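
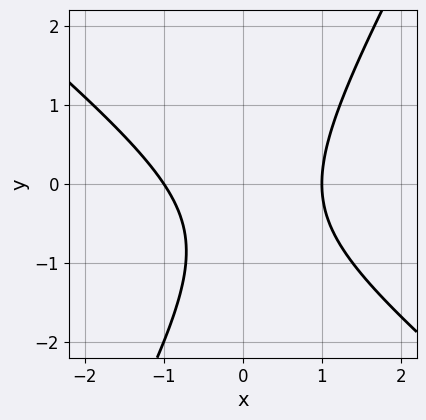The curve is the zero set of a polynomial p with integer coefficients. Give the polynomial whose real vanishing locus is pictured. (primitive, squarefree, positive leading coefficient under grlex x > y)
The degree is 2 — a generic line meets the curve in up to 2 points.
Reading off the gridlines: the curve avoids every integer y-axis point in the box; among the integer gridlines, it crosses the x-axis at x ∈ {-1, 1}.
Matching integer coefficients to the picture gives p.

3*x^2 + 2*x*y - 2*y^2 - 2*y - 3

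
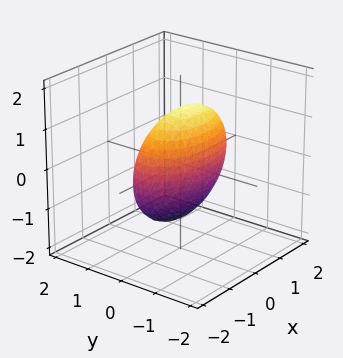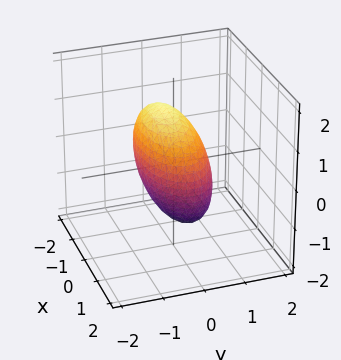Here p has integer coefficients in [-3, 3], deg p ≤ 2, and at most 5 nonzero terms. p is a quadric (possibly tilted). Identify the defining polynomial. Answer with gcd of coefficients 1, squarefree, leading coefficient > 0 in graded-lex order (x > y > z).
1. The degree is 2 — no degree-1 surface has this shape.
2. Matching integer coefficients to the picture gives p.

x^2 + 3*y^2 + y*z + z^2 - 2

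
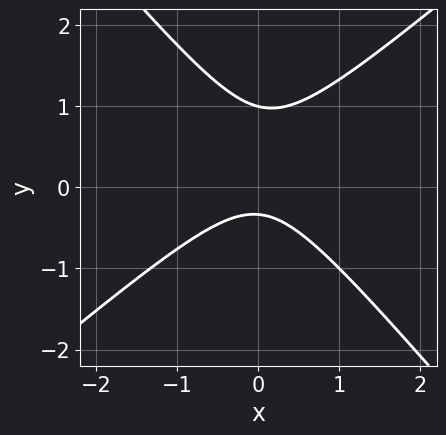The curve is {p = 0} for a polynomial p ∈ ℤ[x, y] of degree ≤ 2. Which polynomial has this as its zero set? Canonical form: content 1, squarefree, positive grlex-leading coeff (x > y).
First, the degree is 2 — no degree-1 curve has this shape.
Then, checking where it meets the axes: it crosses the y-axis at the gridline y = 1; no x-intercept at any integer in the box.
Finally, the integer polynomial consistent with all of this is the stated p.

3*x^2 - x*y - 3*y^2 + 2*y + 1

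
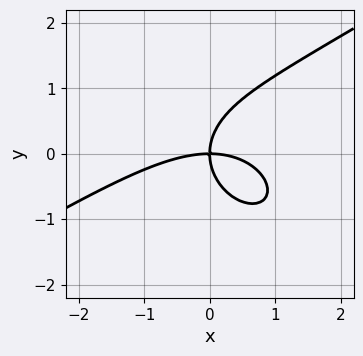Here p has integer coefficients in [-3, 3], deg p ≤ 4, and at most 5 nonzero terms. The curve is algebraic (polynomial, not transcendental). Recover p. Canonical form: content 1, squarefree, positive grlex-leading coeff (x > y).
1. Degree: the shape is more complex than any degree-2 curve, so deg p = 3.
2. From the axis intercepts and sections: it crosses the y-axis at the gridline y = 0; it crosses the x-axis at the gridline x = 0.
3. Assembling these constraints gives the stated polynomial.

x^3 - x^2*y - 2*y^3 + 3*x*y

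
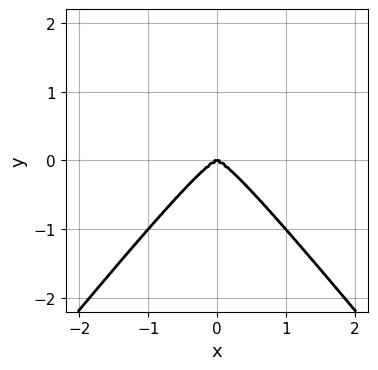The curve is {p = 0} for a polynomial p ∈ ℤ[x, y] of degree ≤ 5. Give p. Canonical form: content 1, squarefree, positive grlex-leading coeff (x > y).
3*x^4 - 2*x^2*y^2 + y^3

First, deg p = 4. No degree-3 curve has this shape.
Next, symmetries: the x ↦ −x reflection is a symmetry, so x appears only in even powers.
Then, checking where it meets the axes: it crosses the y-axis at the gridline y = 0; one x-axis crossing is at x = 0.
Finally, together with the visible shape, these determine p as stated.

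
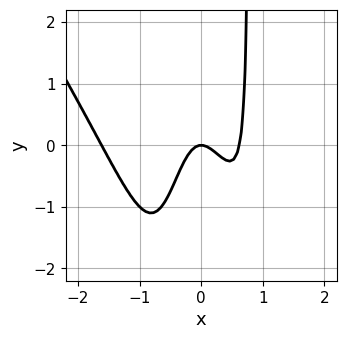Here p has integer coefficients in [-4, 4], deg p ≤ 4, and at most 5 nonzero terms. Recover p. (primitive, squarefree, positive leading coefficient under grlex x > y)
3*x^4 + 2*x^3*y + 3*x^3 - 3*x^2 - y

First, the degree is 4 — the shape is more complex than any degree-3 curve.
Next, against the integer gridlines: it crosses the x-axis at the gridline x = 0; it meets the y-axis at y = 0 (among the integer gridlines).
Finally, solving for integer coefficients yields p as stated.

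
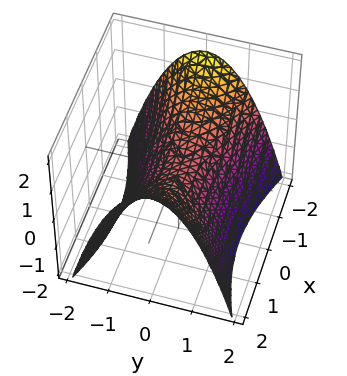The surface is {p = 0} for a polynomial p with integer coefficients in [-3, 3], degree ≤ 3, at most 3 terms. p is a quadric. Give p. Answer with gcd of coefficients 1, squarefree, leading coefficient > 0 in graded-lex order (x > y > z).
x^2 - 3*y^2 - 3*z

Degree: a hyperbolic paraboloid; a quadric, so deg p = 2.
Symmetries: the y ↦ −y reflection is a symmetry, so y appears only in even powers; it's symmetric under x → −x, forcing even powers of x.
Against the integer gridlines: it meets the y-axis at y = 0 (among the integer gridlines); one z-axis crossing is at z = 0.
Putting this together gives p.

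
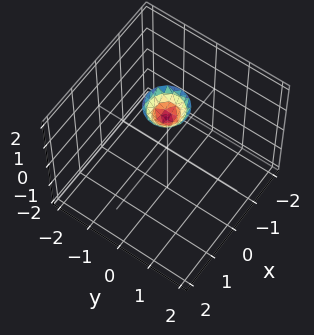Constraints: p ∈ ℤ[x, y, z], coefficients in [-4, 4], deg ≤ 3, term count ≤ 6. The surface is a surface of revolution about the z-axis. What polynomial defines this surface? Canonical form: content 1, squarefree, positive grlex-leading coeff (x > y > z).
3*x^2 + 3*y^2 - 2*z + 3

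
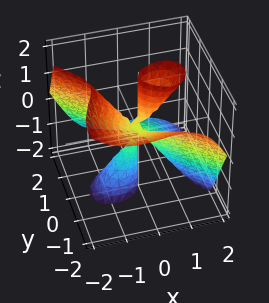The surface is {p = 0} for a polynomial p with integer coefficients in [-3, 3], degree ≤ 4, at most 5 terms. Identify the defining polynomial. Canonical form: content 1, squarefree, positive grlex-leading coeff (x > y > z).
2*x^3 - x*z^2 + 2*y^3 + 3*y^2*z

First, the picture has 2 separate pieces. Treating them together as one polynomial.
Next, deg p = 3. The shape is more complex than any degree-2 surface.
Next, reading off the gridlines: it meets the x-axis at x = 0 (among the integer gridlines); the visible z-axis segment lies entirely on the surface.
Finally, these observations pin down the coefficients.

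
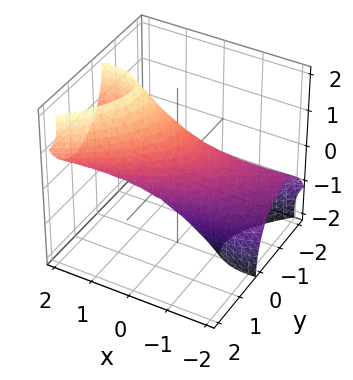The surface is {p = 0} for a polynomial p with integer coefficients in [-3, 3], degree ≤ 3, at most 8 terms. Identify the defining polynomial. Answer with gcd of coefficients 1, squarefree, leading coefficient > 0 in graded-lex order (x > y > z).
x^2 - 2*x*y - 2*x*z + 2*y^2 + z^2 - 1

(a) Degree: the shape is more complex than any degree-1 surface, so deg p = 2.
(b) Checking where it meets the axes: the x-axis gridline crossings are at x ∈ {-1, 1}; among the integer gridlines, it crosses the z-axis at z ∈ {-1, 1}.
(c) Matching integer coefficients to the picture gives p.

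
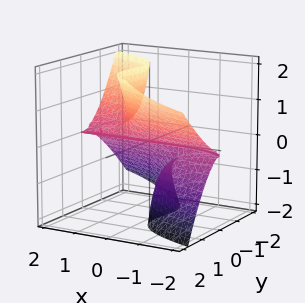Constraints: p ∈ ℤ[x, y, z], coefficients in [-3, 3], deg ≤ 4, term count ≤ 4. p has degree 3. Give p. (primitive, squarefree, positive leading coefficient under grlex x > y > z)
(a) The degree is 3 — a generic line meets the surface in up to 3 points.
(b) Reading off the gridlines: one y-axis crossing is at y = 0; it crosses the z-axis at the gridline z = 0; the visible x-axis segment lies entirely on the surface.
(c) These observations pin down the coefficients.

3*x*z^2 + 3*y^3 - 2*y^2*z - z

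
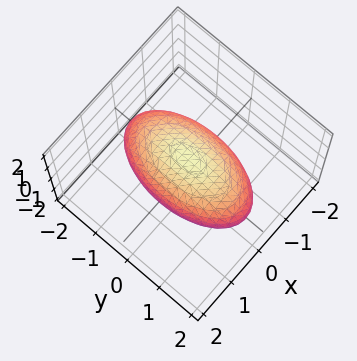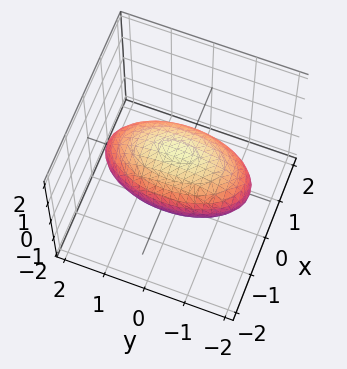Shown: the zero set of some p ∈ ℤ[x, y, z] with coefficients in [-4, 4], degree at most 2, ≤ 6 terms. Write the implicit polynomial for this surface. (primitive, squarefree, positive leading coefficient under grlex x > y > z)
3*x^2 + y^2 + 3*z^2 - 3

1. Degree: a closed, bounded, convex surface; a quadric, so deg p = 2.
2. Symmetries: the y ↦ −y reflection is a symmetry, so y appears only in even powers; the z ↦ −z reflection is a symmetry, so z appears only in even powers; mirror symmetry x ↦ −x ⇒ only even powers of x.
3. Reading off the gridlines: the z-axis gridline crossings are at z ∈ {-1, 1}; the x-axis gridline crossings are at x ∈ {-1, 1}.
4. These observations pin down the coefficients.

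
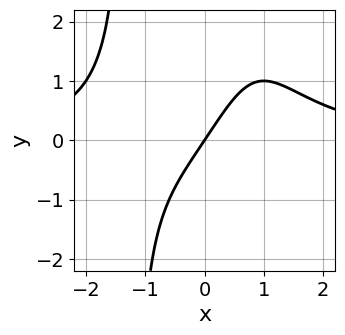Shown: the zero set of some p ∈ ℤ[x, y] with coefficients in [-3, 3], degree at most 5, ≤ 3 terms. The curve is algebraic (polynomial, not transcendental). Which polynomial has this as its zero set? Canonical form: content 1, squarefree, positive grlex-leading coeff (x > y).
(a) Degree: no degree-3 curve has this shape, so deg p = 4.
(b) Observable constraints: it crosses the x-axis at the gridline x = 0; it crosses the y-axis at the gridline y = 0.
(c) The integer polynomial consistent with all of this is the stated p.

x^3*y - 3*x + 2*y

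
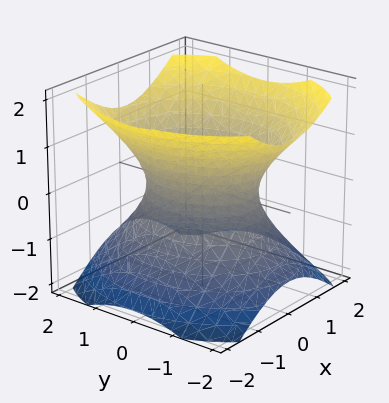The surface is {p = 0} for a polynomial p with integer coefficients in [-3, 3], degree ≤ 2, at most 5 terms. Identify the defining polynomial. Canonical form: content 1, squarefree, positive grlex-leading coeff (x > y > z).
3*x^2 + 2*y^2 - 3*z^2 - 3

First, the degree is 2 — one connected sheet with a waist; a quadric.
Then, symmetries: mirror symmetry y ↦ −y ⇒ only even powers of y; mirror symmetry z ↦ −z ⇒ only even powers of z; mirror symmetry x ↦ −x ⇒ only even powers of x.
Next, checking where it meets the axes: among the integer gridlines, it crosses the x-axis at x ∈ {-1, 1}; the surface avoids every integer z-axis point in the box.
Finally, putting this together gives p.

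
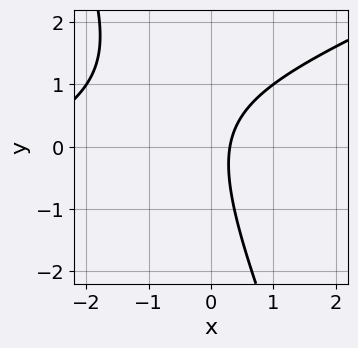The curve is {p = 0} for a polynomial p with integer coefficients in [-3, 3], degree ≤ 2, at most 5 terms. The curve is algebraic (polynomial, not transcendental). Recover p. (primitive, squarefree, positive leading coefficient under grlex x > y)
x^2 - 2*x*y - y^2 + 3*x - 1

Degree: the shape is more complex than any degree-1 curve, so deg p = 2.
Against the integer gridlines: the curve avoids every integer y-axis point in the box.
These observations pin down the coefficients.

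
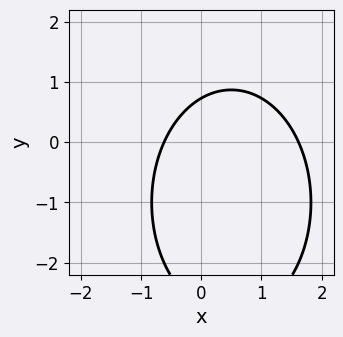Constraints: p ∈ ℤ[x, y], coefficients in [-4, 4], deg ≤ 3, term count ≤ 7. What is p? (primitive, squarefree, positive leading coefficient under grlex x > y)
2*x^2 + y^2 - 2*x + 2*y - 2

deg p = 2.
Matching integer coefficients to the picture gives p.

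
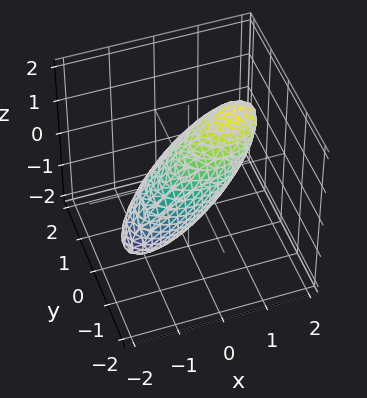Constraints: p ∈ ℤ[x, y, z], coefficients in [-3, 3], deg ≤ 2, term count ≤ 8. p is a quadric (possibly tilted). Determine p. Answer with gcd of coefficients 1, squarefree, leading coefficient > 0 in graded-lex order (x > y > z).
(a) Degree: no degree-1 surface has this shape, so deg p = 2.
(b) From the visible intercepts: among the integer gridlines, it crosses the x-axis at x ∈ {-1, 1}; the z-axis gridline crossings are at z ∈ {-1, 1}.
(c) Assembling these constraints gives the stated polynomial.

2*x^2 - x*y - 3*x*z + 3*y^2 + 2*z^2 - 2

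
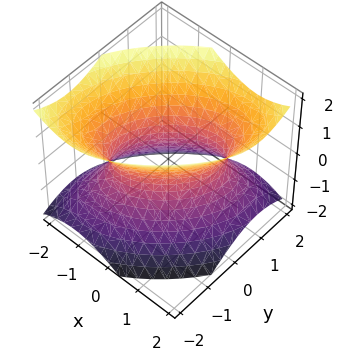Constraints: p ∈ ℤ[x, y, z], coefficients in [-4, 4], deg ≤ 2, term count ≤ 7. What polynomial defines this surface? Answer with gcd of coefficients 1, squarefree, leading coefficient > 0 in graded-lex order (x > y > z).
x^2 - x*y + y^2 - z^2 - 1

First, deg p = 2. The shape is more complex than any degree-1 surface.
Next, from the visible intercepts: no z-intercept at any integer in the box; the x-axis gridline crossings are at x ∈ {-1, 1}; among the integer gridlines, it crosses the y-axis at y ∈ {-1, 1}.
Finally, fitting integer coefficients to these (and the overall shape) gives p.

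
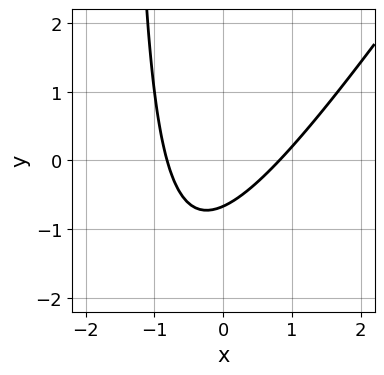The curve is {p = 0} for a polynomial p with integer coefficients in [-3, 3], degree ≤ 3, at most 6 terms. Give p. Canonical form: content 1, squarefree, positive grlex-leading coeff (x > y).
3*x^2 - 2*x*y - 3*y - 2

Degree: no degree-1 curve has this shape, so deg p = 2.
The integer polynomial consistent with all of this is the stated p.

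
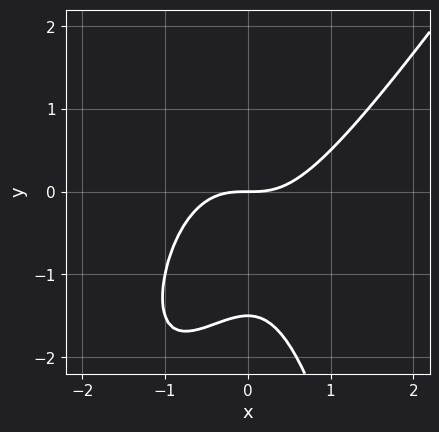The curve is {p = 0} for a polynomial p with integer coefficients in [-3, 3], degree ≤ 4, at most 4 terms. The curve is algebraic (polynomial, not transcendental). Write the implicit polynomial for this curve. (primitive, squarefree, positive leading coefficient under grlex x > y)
3*x^3 - 2*x^2*y - 2*y^2 - 3*y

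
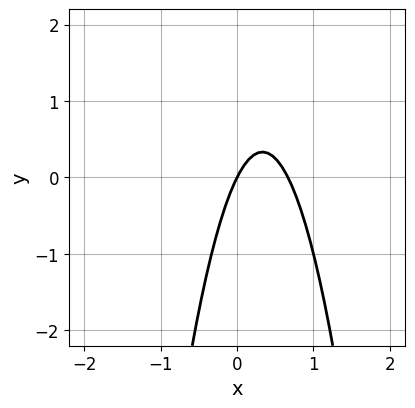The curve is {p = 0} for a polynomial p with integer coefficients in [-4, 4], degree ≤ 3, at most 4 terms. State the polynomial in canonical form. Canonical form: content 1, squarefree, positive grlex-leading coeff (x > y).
Degree: a generic line meets the curve in up to 2 points, so deg p = 2.
From the visible intercepts: it meets the y-axis at y = 0 (among the integer gridlines); it crosses the x-axis at the gridline x = 0.
Matching integer coefficients to the picture gives p.

3*x^2 - 2*x + y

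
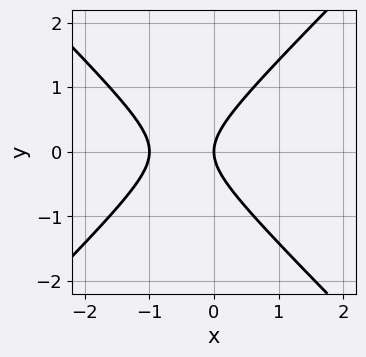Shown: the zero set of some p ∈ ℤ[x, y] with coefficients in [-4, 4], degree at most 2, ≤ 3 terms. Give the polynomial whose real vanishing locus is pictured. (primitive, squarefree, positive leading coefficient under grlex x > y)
x^2 - y^2 + x

First, the degree is 2 — no degree-1 curve has this shape.
Next, symmetries: it's symmetric under y → −y, forcing even powers of y.
Then, from the visible intercepts: one y-axis crossing is at y = 0; the x-axis gridline crossings are at x ∈ {-1, 0}.
Finally, assembling these constraints gives the stated polynomial.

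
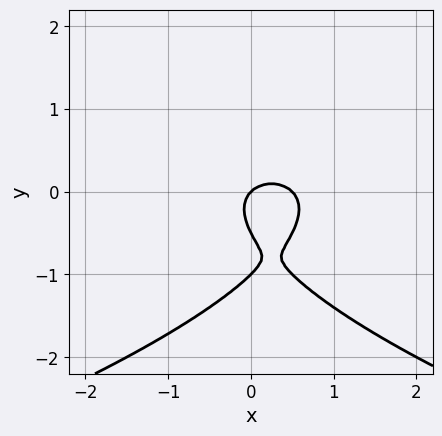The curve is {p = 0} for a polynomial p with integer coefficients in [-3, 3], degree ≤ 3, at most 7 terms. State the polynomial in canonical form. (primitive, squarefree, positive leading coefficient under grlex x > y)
2*y^3 + 2*x^2 + 3*y^2 - x + y

First, degree: the shape is more complex than any degree-2 curve, so deg p = 3.
Next, reading off the gridlines: the y-axis gridline crossings are at y ∈ {-1, 0}; it crosses the x-axis at the gridline x = 0.
Finally, solving for integer coefficients yields p as stated.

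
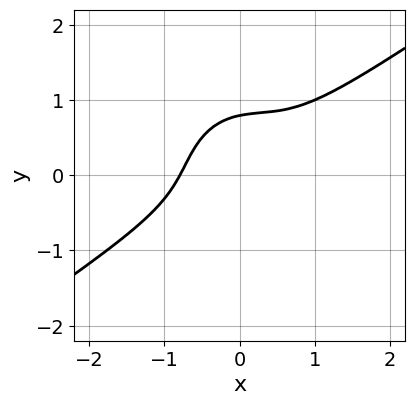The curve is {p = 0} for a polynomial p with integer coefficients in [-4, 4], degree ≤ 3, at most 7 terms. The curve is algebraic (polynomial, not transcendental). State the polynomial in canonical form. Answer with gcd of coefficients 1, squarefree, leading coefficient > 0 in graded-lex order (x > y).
2*x^3 - 2*x^2*y - 2*y^3 + x*y + 1

First, degree: a generic line meets the curve in up to 3 points, so deg p = 3.
Finally, solving for integer coefficients yields p as stated.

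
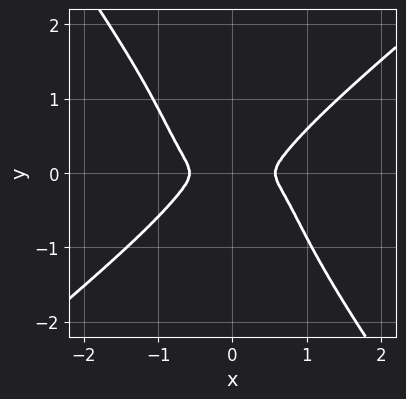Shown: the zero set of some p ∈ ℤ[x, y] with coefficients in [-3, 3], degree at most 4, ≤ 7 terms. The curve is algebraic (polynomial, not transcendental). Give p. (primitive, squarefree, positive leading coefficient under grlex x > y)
3*x^4 - 3*x*y^3 - 3*y^4 - x^2 - 3*y^2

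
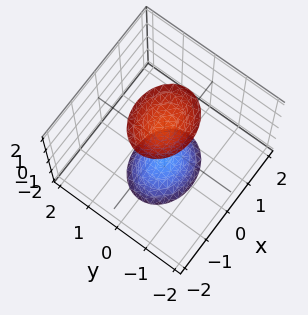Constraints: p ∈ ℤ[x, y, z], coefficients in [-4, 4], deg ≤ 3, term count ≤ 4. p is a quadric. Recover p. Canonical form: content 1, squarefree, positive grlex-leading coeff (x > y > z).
First, the picture has 2 separate pieces. They look like related sheets of one shape, so recover p as a whole.
Then, deg p = 2. Two separate bowl-shaped sheets opening away from each other; a quadric.
Then, symmetries: it's symmetric under x → −x, forcing even powers of x; the z ↦ −z reflection is a symmetry, so z appears only in even powers; it's symmetric under y → −y, forcing even powers of y.
Then, observable constraints: it misses every integer gridline on the y-axis; no x-intercept at any integer in the box.
Finally, matching integer coefficients to the picture gives p.

2*x^2 + 3*y^2 - z^2 + 2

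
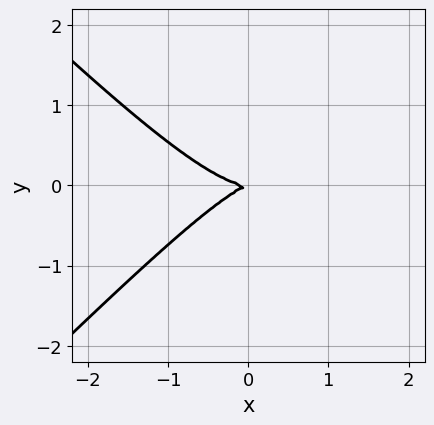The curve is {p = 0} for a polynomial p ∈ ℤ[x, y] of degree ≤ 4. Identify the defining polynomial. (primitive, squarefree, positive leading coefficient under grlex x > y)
2*x^3 - 2*x*y^2 - x*y + 3*y^2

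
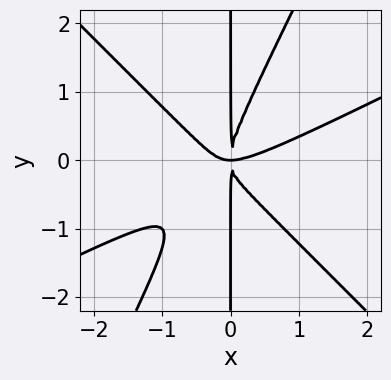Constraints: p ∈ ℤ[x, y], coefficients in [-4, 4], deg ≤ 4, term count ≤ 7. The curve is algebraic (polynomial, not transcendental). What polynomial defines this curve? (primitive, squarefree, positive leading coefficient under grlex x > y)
2*x^4 - 3*x^3*y - 3*x^2*y^2 + 2*x*y^3 - 2*x^2*y

Degree: the shape is more complex than any degree-3 curve, so deg p = 4.
Observable constraints: every point of the y-axis in the box is on the curve.
Putting this together gives p.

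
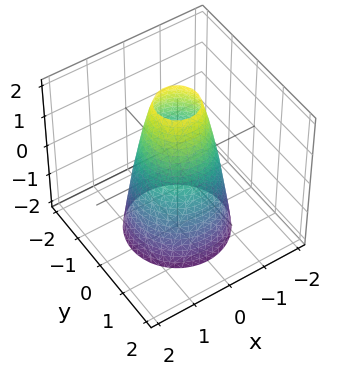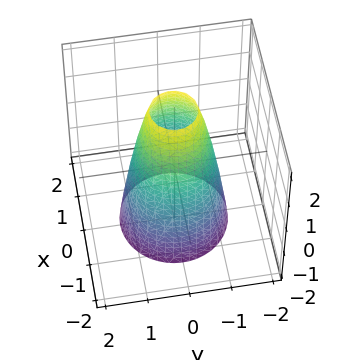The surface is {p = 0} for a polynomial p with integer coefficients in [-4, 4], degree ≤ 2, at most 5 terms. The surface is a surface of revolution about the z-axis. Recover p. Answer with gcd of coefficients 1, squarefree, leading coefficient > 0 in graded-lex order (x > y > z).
The degree is 2 — no degree-1 surface has this shape.
Symmetry: the surface is invariant under rotation about z: p = q(x² + y², z).
From the visible intercepts: a circular section at z = 2 has radius between 0 and 1; among the integer gridlines, it crosses the x-axis at x ∈ {-1, 1}; the y-axis gridline crossings are at y ∈ {-1, 1}; no z-intercept at any integer in the box.
Fitting integer coefficients to these (and the overall shape) gives p.

3*x^2 + 3*y^2 + z - 3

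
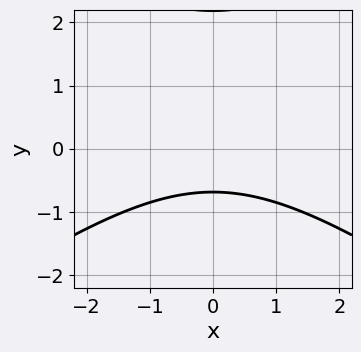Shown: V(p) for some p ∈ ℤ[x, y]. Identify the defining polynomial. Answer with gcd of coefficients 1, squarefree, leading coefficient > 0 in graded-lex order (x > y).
1. Degree: no degree-1 curve has this shape, so deg p = 2.
2. Symmetries: the x ↦ −x reflection is a symmetry, so x appears only in even powers.
3. Against the integer gridlines: the curve avoids every integer x-axis point in the box.
4. Together with the visible shape, these determine p as stated.

x^2 - 2*y^2 + 3*y + 3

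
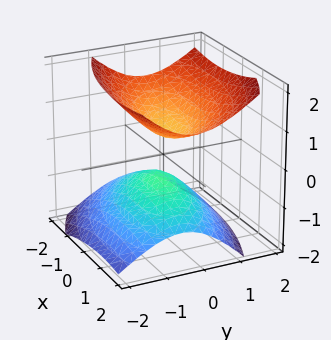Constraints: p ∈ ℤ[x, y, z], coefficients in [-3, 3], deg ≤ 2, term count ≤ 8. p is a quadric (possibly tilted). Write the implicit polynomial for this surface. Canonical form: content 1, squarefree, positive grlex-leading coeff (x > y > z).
x^2 + x*y + 3*y^2 - y*z - 3*z^2 + 1

(a) I count 2 distinct pieces. Treating them together as one polynomial.
(b) Degree: the shape is more complex than any degree-1 surface, so deg p = 2.
(c) Against the integer gridlines: the surface avoids every integer y-axis point in the box; the surface avoids every integer x-axis point in the box.
(d) Solving for integer coefficients yields p as stated.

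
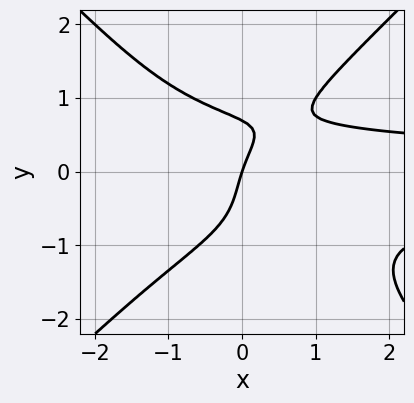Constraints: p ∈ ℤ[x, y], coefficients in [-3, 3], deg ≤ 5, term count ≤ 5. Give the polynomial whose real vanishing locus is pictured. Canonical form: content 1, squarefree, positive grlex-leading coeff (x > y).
1. The degree is 4 — a generic line meets the curve in up to 4 points.
2. From the axis intercepts and sections: one y-axis crossing is at y = 0; it meets the x-axis at x = 0 (among the integer gridlines).
3. Solving for integer coefficients yields p as stated.

3*x^2*y^2 - 3*y^4 + 2*x*y - 3*x + y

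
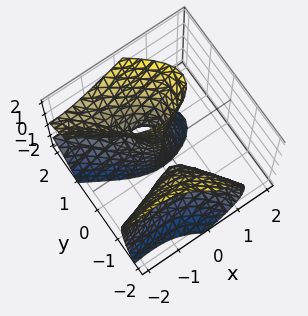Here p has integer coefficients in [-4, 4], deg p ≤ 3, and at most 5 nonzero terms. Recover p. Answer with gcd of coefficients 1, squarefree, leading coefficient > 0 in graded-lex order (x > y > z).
The picture has 2 separate pieces. Treating them together as one polynomial.
Degree: no degree-2 surface has this shape, so deg p = 3.
Against the integer gridlines: one x-axis crossing is at x = 0; it meets the y-axis at y = 0 (among the integer gridlines); every point of the z-axis in the box is on the surface.
Matching integer coefficients to the picture gives p.

3*x*y^2 + 2*y^3 - 2*y*z^2 + 3*x^2 - y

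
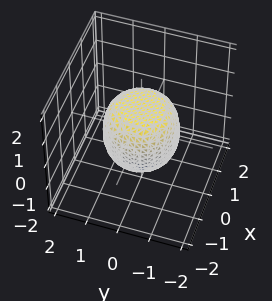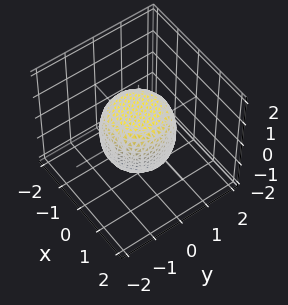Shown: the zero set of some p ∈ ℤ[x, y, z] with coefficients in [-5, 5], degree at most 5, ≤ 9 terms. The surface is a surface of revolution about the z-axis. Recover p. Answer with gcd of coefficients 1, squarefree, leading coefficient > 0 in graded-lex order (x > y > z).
First, degree: no degree-3 surface has this shape, so deg p = 4.
Next, symmetries: rotational symmetry about the z-axis ⇒ p depends on x, y only through x² + y².
Next, from the axis intercepts and sections: the z-axis gridline crossings are at z ∈ {-1, 1}; a circular section at z = 1 has radius between 0 and 1.
Finally, putting this together gives p.

2*x^4 + 4*x^2*y^2 + 2*y^4 - x^2 - y^2 + 2*z^2 - 2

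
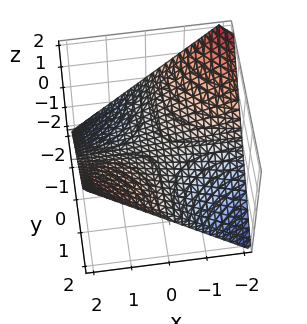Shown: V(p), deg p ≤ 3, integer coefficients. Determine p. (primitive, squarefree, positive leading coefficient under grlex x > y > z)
1. Degree: a hyperbolic paraboloid; a quadric, so deg p = 2.
2. From the visible intercepts: every point of the y-axis in the box is on the surface; every point of the x-axis in the box is on the surface; one z-axis crossing is at z = 0.
3. The integer polynomial consistent with all of this is the stated p.

x*y - 2*z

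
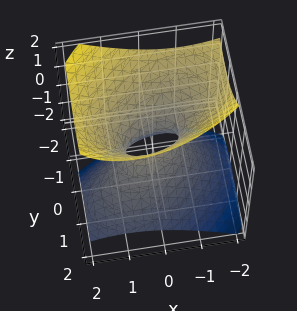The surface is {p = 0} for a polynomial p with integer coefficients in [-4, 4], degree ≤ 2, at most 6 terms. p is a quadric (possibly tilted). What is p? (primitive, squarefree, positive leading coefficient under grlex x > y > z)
2*x^2 - 2*x*y + 3*y^2 + 3*y*z - 3*z^2 - 1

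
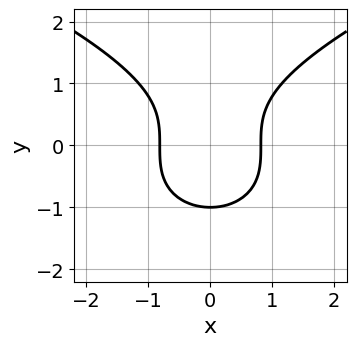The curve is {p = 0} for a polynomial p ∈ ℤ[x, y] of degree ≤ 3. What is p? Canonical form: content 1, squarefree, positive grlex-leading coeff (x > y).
2*y^3 - 3*x^2 + 2

1. Degree: a generic line meets the curve in up to 3 points, so deg p = 3.
2. Symmetries: mirror symmetry x ↦ −x ⇒ only even powers of x.
3. From the axis intercepts and sections: one y-axis crossing is at y = -1.
4. Assembling these constraints gives the stated polynomial.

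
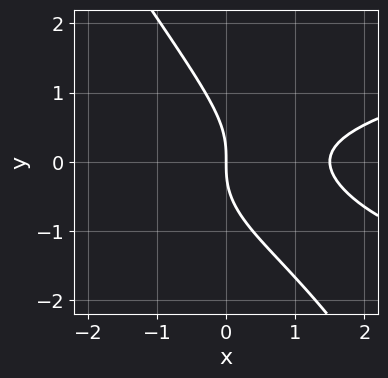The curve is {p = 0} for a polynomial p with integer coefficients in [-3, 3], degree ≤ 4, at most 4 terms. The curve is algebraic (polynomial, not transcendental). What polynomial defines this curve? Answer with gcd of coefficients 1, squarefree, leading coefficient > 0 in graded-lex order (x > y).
First, degree: the shape is more complex than any degree-2 curve, so deg p = 3.
Then, against the integer gridlines: it meets the x-axis at x = 0 (among the integer gridlines); one y-axis crossing is at y = 0.
Finally, fitting integer coefficients to these (and the overall shape) gives p.

3*x*y^2 + 2*y^3 - 2*x^2 + 3*x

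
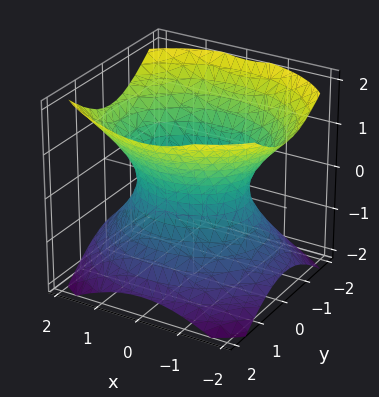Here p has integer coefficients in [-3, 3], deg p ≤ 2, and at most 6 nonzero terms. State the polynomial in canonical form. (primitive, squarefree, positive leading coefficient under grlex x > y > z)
Degree: one connected sheet with a waist; a quadric, so deg p = 2.
Symmetries: mirror symmetry z ↦ −z ⇒ only even powers of z; it's symmetric under y → −y, forcing even powers of y; it's symmetric under x → −x, forcing even powers of x.
Against the integer gridlines: the y-axis gridline crossings are at y ∈ {-1, 1}; the surface avoids every integer z-axis point in the box.
Putting this together gives p.

2*x^2 + 3*y^2 - 3*z^2 - 3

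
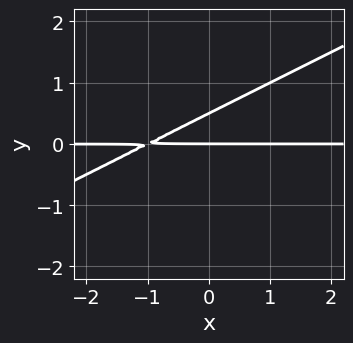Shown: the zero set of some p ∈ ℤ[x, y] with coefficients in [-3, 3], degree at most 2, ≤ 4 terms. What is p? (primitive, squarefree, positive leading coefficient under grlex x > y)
x*y - 2*y^2 + y

deg p = 2.
Observable constraints: it crosses the y-axis at the gridline y = 0; every point of the x-axis in the box is on the curve.
Matching integer coefficients to the picture gives p.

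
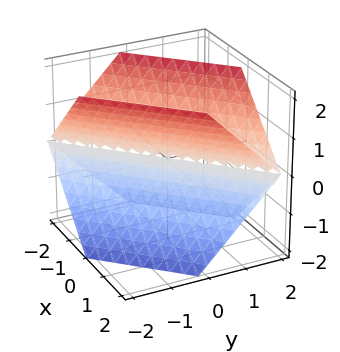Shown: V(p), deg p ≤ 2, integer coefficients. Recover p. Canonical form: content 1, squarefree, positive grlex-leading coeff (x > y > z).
x^2 - 2*x*y + y^2 - z^2

The degree is 2 — no degree-1 surface has this shape.
From the axis intercepts and sections: one z-axis crossing is at z = 0; it crosses the y-axis at the gridline y = 0; it meets the x-axis at x = 0 (among the integer gridlines).
Solving for integer coefficients yields p as stated.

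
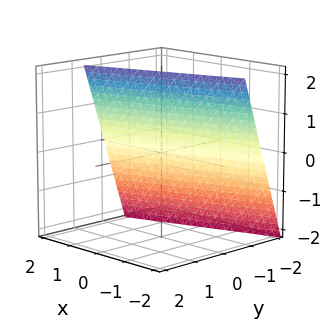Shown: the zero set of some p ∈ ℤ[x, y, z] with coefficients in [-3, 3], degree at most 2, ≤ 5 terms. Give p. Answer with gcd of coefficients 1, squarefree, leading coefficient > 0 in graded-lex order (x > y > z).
x - 3*y + z - 2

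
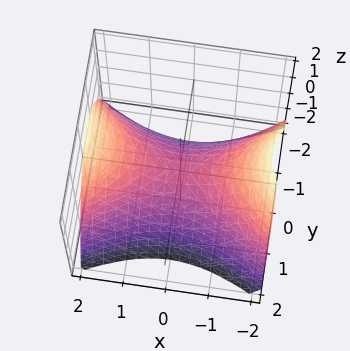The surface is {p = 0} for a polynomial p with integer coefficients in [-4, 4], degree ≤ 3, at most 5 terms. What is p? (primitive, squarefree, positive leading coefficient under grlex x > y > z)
x^2 - 2*y^2 - 2*z

First, degree: a saddle surface; a quadric, so deg p = 2.
Next, symmetries: the y ↦ −y reflection is a symmetry, so y appears only in even powers; mirror symmetry x ↦ −x ⇒ only even powers of x.
Next, from the axis intercepts and sections: it meets the x-axis at x = 0 (among the integer gridlines); it meets the y-axis at y = 0 (among the integer gridlines).
Finally, fitting integer coefficients to these (and the overall shape) gives p.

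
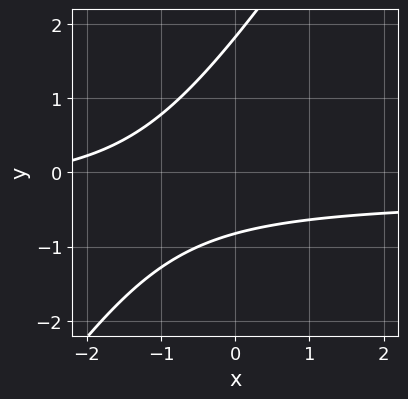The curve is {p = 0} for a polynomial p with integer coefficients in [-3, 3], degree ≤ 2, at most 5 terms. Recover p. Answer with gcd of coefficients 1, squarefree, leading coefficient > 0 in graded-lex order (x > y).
3*x*y - 2*y^2 + x + 2*y + 3

(a) The degree is 2 — no degree-1 curve has this shape.
(b) Reading off the gridlines: it misses every integer gridline on the x-axis.
(c) Assembling these constraints gives the stated polynomial.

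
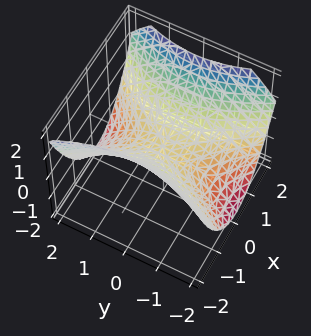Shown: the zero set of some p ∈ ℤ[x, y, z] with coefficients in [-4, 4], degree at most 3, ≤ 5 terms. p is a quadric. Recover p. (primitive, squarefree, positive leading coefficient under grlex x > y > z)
1. Degree: a hyperbolic paraboloid; a quadric, so deg p = 2.
2. Symmetries: the y ↦ −y reflection is a symmetry, so y appears only in even powers; it's symmetric under x → −x, forcing even powers of x.
3. Checking where it meets the axes: it crosses the z-axis at the gridline z = 0; one x-axis crossing is at x = 0; it crosses the y-axis at the gridline y = 0.
4. Solving for integer coefficients yields p as stated.

2*x^2 - y^2 - 3*z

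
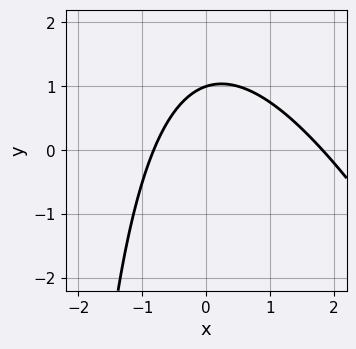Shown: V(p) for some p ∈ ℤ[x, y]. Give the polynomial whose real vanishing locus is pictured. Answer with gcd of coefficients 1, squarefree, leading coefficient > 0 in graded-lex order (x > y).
2*x^2 + x*y - 2*x + 3*y - 3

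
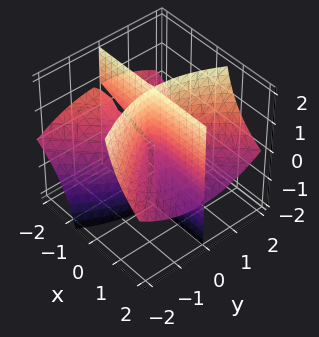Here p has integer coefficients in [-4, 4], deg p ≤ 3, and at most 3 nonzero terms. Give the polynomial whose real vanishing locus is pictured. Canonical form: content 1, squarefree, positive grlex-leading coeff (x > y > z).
(a) The picture has 3 separate pieces.
(b) Degree: the shape is more complex than any degree-2 surface, so deg p = 3.
(c) From the axis intercepts and sections: it crosses the y-axis at the gridline y = 0; every point of the x-axis in the box is on the surface; every point of the z-axis in the box is on the surface.
(d) Fitting integer coefficients to these (and the overall shape) gives p.

x^2*y + 3*x*y*z - y^3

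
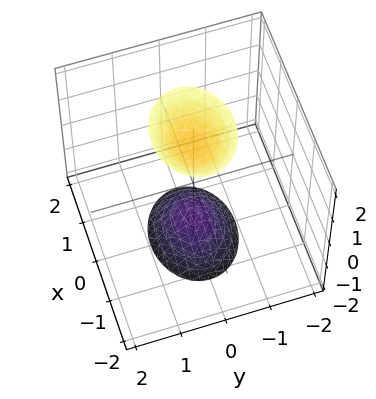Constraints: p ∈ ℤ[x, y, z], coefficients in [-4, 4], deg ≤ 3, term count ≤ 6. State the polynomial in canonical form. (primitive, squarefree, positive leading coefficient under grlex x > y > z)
2*x^2 + 3*y^2 - z^2 + 2

The picture has 2 separate pieces.
The degree is 2 — two separate bowl-shaped sheets opening away from each other; a quadric.
Symmetries: it's symmetric under x → −x, forcing even powers of x; the z ↦ −z reflection is a symmetry, so z appears only in even powers; it's symmetric under y → −y, forcing even powers of y.
Checking where it meets the axes: it misses every integer gridline on the y-axis; the surface avoids every integer x-axis point in the box.
Assembling these constraints gives the stated polynomial.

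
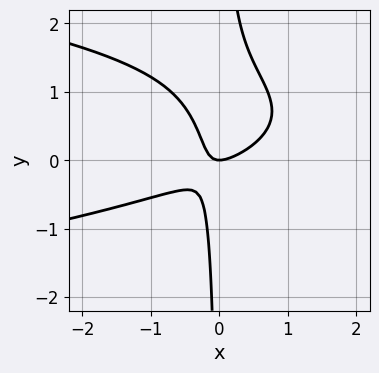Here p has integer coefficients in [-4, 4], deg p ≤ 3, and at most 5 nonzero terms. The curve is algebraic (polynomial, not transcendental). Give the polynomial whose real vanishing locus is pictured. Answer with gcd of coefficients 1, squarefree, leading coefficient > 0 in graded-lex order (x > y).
3*x*y^2 + 2*x^2 - 3*x*y - y

(a) Degree: the shape is more complex than any degree-2 curve, so deg p = 3.
(b) From the axis intercepts and sections: it meets the y-axis at y = 0 (among the integer gridlines); it crosses the x-axis at the gridline x = 0.
(c) The integer polynomial consistent with all of this is the stated p.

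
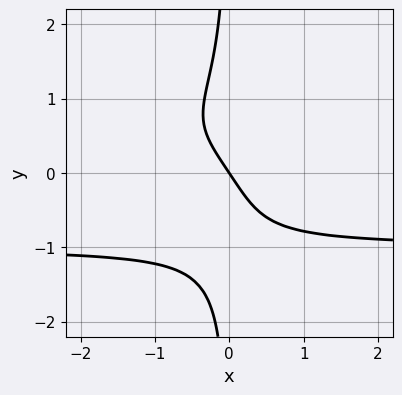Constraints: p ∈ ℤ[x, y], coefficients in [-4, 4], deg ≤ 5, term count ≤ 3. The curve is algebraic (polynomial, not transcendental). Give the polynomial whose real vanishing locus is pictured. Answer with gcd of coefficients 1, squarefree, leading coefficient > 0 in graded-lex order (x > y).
(a) Degree: a generic line meets the curve in up to 4 points, so deg p = 4.
(b) Against the integer gridlines: it crosses the x-axis at the gridline x = 0; it meets the y-axis at y = 0 (among the integer gridlines).
(c) Matching integer coefficients to the picture gives p.

3*x*y^3 + 3*x + 2*y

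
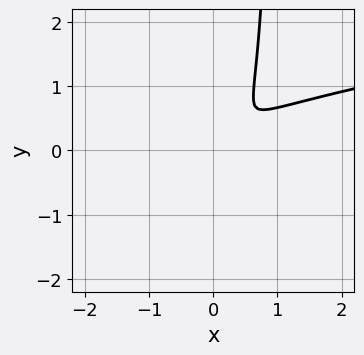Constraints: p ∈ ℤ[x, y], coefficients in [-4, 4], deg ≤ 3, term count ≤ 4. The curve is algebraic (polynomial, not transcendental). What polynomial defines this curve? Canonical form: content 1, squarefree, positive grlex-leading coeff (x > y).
1. Degree: a generic line meets the curve in up to 3 points, so deg p = 3.
2. Solving for integer coefficients yields p as stated.

3*x*y^2 - 2*x^2 + 3*x*y - 3*y^2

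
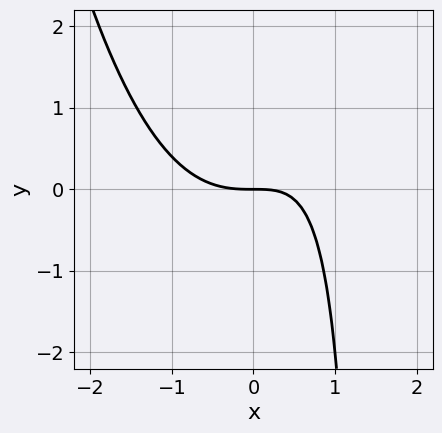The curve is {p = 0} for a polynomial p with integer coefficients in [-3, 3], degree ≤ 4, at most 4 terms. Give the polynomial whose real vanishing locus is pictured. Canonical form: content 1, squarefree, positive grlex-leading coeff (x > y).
2*x^3 - 2*x*y + 3*y

(a) deg p = 3. No degree-2 curve has this shape.
(b) Reading off the gridlines: it crosses the y-axis at the gridline y = 0; it crosses the x-axis at the gridline x = 0.
(c) Fitting integer coefficients to these (and the overall shape) gives p.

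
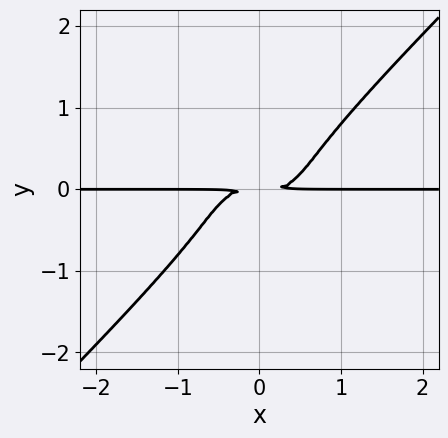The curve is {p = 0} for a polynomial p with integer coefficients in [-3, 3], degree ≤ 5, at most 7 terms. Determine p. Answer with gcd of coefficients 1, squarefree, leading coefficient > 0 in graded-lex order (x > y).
3*x^3*y + x^2*y^2 - x*y^3 - 3*y^4 - 2*y^2

1. deg p = 4. No degree-3 curve has this shape.
2. From the visible intercepts: the visible x-axis segment lies entirely on the curve.
3. The integer polynomial consistent with all of this is the stated p.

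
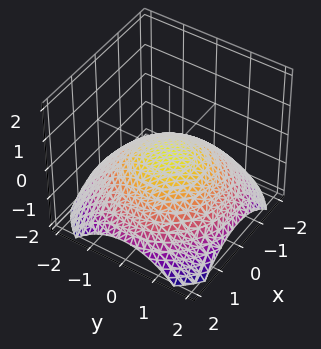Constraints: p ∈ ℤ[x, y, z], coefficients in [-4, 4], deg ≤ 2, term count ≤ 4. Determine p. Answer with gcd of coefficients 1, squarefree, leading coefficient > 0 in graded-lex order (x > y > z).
Degree: a paraboloid; a quadric, so deg p = 2.
Symmetries: rotational symmetry about the z-axis ⇒ p depends on x, y only through x² + y².
From the axis intercepts and sections: it crosses the y-axis at the gridline y = 0; one x-axis crossing is at x = 0; it crosses the z-axis at the gridline z = 0.
Assembling these constraints gives the stated polynomial.

x^2 + y^2 + 3*z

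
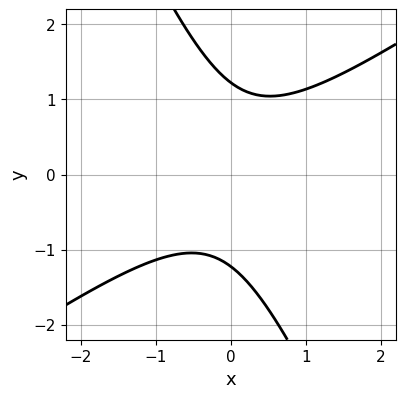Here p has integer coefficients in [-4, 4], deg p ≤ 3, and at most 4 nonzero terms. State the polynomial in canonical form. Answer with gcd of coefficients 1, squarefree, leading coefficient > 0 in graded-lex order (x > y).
(a) deg p = 2. The shape is more complex than any degree-1 curve.
(b) Reading off the gridlines: the curve avoids every integer x-axis point in the box.
(c) Fitting integer coefficients to these (and the overall shape) gives p.

3*x^2 - 3*x*y - 2*y^2 + 3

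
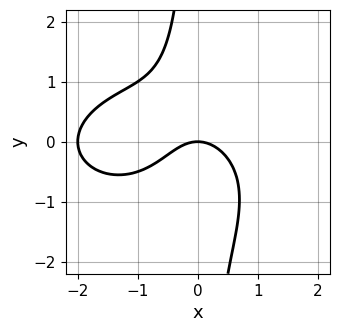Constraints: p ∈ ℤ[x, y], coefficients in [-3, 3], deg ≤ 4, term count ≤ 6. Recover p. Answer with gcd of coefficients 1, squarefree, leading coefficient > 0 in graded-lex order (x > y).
Degree: no degree-2 curve has this shape, so deg p = 3.
Against the integer gridlines: it meets the y-axis at y = 0 (among the integer gridlines); the x-axis gridline crossings are at x ∈ {-2, 0}.
Assembling these constraints gives the stated polynomial.

x^3 + 2*x*y^2 + 2*x^2 + x*y + 2*y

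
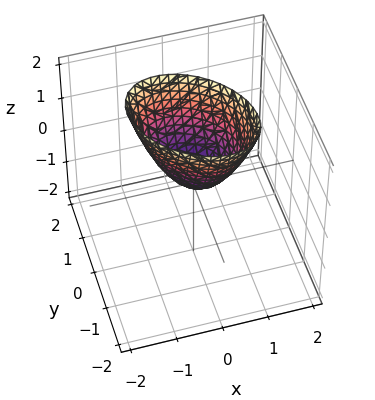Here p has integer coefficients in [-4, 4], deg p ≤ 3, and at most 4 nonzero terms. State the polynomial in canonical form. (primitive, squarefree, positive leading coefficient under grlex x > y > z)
First, the degree is 2 — the shape is more complex than any degree-1 surface.
Next, against the integer gridlines: it crosses the z-axis at the gridline z = 0; it meets the y-axis at y = 0 (among the integer gridlines); one x-axis crossing is at x = 0.
Finally, together with the visible shape, these determine p as stated.

3*x^2 + 2*x*y + 3*y^2 - 2*z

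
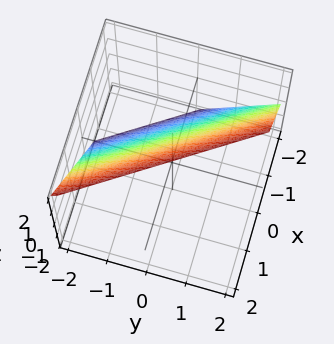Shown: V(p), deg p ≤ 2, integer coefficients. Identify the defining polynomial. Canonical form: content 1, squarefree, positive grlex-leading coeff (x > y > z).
3*x + 2*y - 2*z + 2

First, deg p = 1. The surface is flat (a plane).
Then, from the axis intercepts and sections: one y-axis crossing is at y = -1; it crosses the z-axis at the gridline z = 1.
Finally, together with the visible shape, these determine p as stated.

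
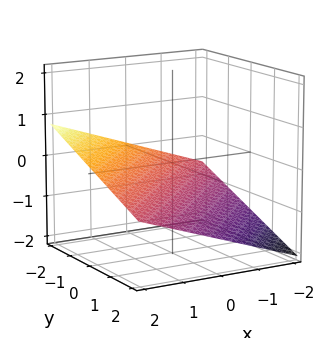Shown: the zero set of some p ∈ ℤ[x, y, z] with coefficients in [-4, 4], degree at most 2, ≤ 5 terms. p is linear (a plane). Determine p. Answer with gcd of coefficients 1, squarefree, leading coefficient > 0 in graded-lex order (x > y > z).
First, deg p = 1. The surface is flat (a plane).
Next, checking where it meets the axes: it meets the y-axis at y = -2 (among the integer gridlines); it crosses the x-axis at the gridline x = 2.
Finally, putting this together gives p.

x - y - 3*z - 2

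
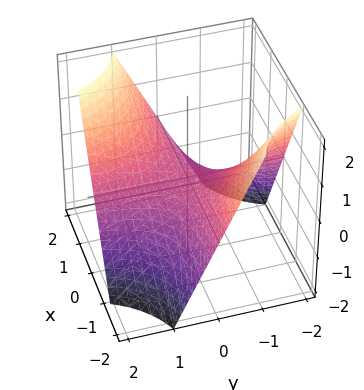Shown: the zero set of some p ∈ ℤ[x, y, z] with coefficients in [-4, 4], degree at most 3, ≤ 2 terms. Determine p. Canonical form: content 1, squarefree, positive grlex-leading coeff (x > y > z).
(a) deg p = 2. A saddle surface; a quadric.
(b) Against the integer gridlines: the visible y-axis segment lies entirely on the surface; every point of the x-axis in the box is on the surface; it crosses the z-axis at the gridline z = 0.
(c) These observations pin down the coefficients.

x*y - z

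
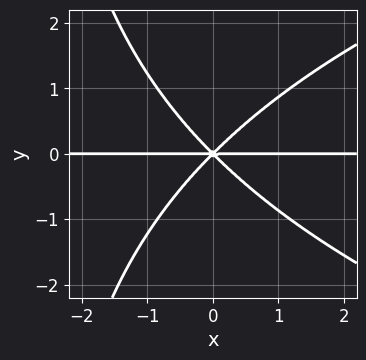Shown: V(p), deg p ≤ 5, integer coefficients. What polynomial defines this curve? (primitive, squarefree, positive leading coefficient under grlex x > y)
1. deg p = 4. No degree-3 curve has this shape.
2. Observable constraints: one y-axis crossing is at y = 0; every point of the x-axis in the box is on the curve.
3. Matching integer coefficients to the picture gives p.

x*y^3 - 3*x^2*y + 3*y^3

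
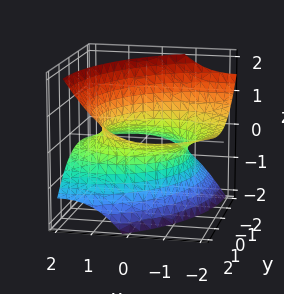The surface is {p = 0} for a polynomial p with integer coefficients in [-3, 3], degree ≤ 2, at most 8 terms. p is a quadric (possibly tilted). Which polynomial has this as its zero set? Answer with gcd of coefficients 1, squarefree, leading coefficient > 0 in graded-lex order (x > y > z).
x^2 + 3*x*z + y^2 - 2*y*z - 2*z^2 - 2

1. The degree is 2 — a generic line meets the surface in up to 2 points.
2. Reading off the gridlines: it misses every integer gridline on the z-axis.
3. Putting this together gives p.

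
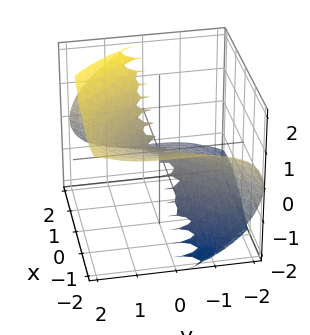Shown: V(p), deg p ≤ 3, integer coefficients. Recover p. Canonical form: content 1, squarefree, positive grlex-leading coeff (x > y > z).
x^3 - 3*x*z^2 - y^3 + 2*z^3

(a) The degree is 3 — the shape is more complex than any degree-2 surface.
(b) Reading off the gridlines: one z-axis crossing is at z = 0; one y-axis crossing is at y = 0; it meets the x-axis at x = 0 (among the integer gridlines).
(c) These observations pin down the coefficients.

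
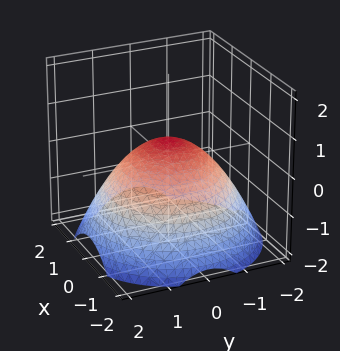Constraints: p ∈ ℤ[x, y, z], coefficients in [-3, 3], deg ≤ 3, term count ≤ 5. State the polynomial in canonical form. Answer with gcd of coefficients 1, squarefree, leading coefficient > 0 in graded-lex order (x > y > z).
x^2 + y^2 + 2*z - 1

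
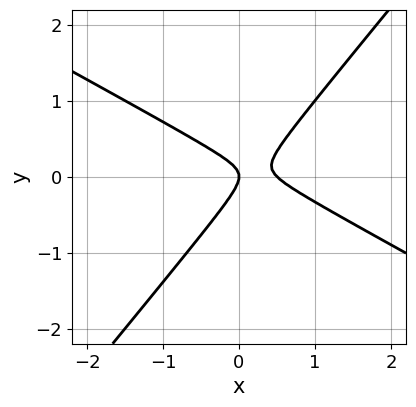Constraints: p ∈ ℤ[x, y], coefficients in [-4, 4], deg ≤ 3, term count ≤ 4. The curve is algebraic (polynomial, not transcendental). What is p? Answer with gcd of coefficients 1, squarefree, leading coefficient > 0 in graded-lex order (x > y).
2*x^2 + 2*x*y - 3*y^2 - x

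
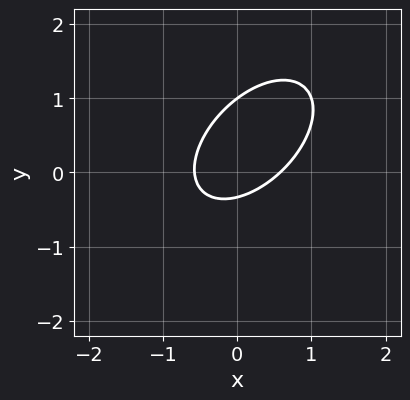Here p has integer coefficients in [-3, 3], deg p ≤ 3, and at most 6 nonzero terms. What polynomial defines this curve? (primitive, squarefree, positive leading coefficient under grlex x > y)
1. The degree is 2 — a generic line meets the curve in up to 2 points.
2. From the axis intercepts and sections: it crosses the y-axis at the gridline y = 1.
3. Fitting integer coefficients to these (and the overall shape) gives p.

3*x^2 - 3*x*y + 3*y^2 - 2*y - 1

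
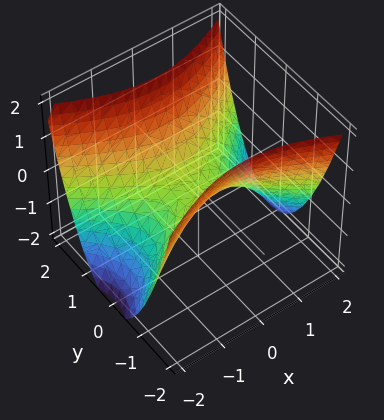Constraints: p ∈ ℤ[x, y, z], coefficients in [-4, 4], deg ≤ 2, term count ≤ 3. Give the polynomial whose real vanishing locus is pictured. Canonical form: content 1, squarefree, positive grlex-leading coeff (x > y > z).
x^2 - 2*y^2 + 2*z

(a) Degree: a hyperbolic paraboloid; a quadric, so deg p = 2.
(b) Symmetries: the x ↦ −x reflection is a symmetry, so x appears only in even powers; the y ↦ −y reflection is a symmetry, so y appears only in even powers.
(c) Observable constraints: it meets the z-axis at z = 0 (among the integer gridlines); it crosses the y-axis at the gridline y = 0; it crosses the x-axis at the gridline x = 0.
(d) The integer polynomial consistent with all of this is the stated p.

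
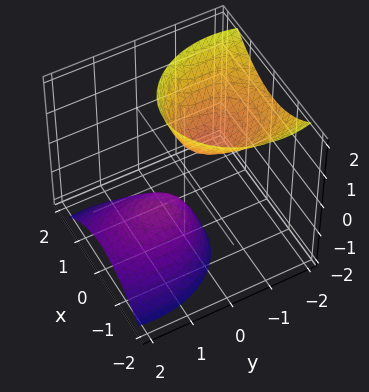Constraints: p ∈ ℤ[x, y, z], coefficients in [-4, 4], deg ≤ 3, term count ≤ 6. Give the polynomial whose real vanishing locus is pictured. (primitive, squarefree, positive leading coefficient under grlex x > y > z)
1. There are 2 components. Treating them together as one polynomial.
2. The degree is 2 — a generic line meets the surface in up to 2 points.
3. Checking where it meets the axes: it misses every integer gridline on the x-axis; among the integer gridlines, it crosses the z-axis at z ∈ {-1, 1}; no y-intercept at any integer in the box.
4. Putting this together gives p.

3*x^2 + 2*y^2 + 3*y*z - z^2 + 1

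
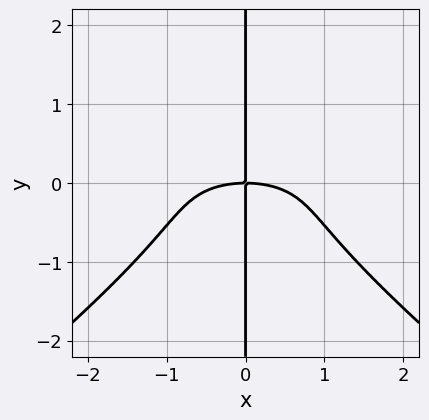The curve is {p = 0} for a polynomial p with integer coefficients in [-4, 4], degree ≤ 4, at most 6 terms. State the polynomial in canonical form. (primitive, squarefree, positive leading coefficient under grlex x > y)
First, the degree is 4 — the shape is more complex than any degree-3 curve.
Then, checking where it meets the axes: the visible y-axis segment lies entirely on the curve; it crosses the x-axis at the gridline x = 0.
Finally, solving for integer coefficients yields p as stated.

2*x^3*y - 3*x*y^3 - x^3 - 3*x*y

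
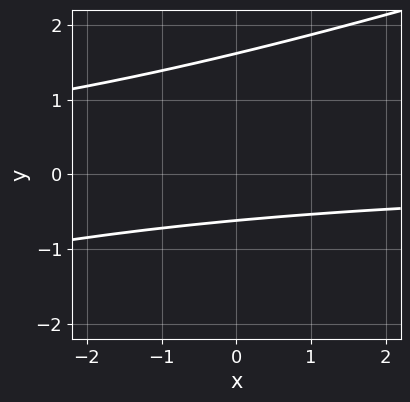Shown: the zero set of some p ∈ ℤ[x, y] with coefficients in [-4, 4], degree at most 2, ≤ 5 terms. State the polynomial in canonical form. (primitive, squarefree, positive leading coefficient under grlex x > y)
x*y - 3*y^2 + 3*y + 3

(a) Degree: the shape is more complex than any degree-1 curve, so deg p = 2.
(b) Against the integer gridlines: the curve avoids every integer x-axis point in the box.
(c) Together with the visible shape, these determine p as stated.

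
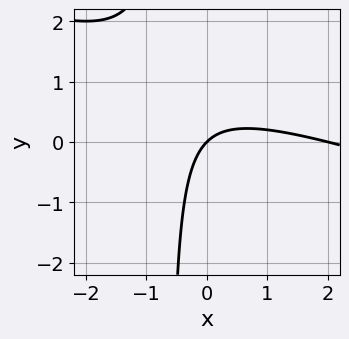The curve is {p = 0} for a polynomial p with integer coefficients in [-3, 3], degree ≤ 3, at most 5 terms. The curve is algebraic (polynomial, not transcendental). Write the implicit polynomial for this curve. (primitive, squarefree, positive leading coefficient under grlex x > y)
x^2 + 3*x*y - 2*x + 2*y

1. The degree is 2 — a generic line meets the curve in up to 2 points.
2. Against the integer gridlines: it meets the y-axis at y = 0 (among the integer gridlines); among the integer gridlines, it crosses the x-axis at x ∈ {0, 2}.
3. Assembling these constraints gives the stated polynomial.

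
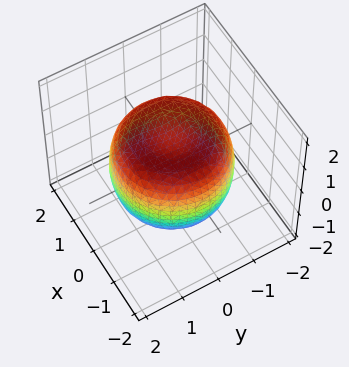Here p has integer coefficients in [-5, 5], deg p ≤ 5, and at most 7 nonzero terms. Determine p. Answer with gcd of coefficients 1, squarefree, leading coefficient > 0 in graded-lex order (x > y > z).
2*x^4 + 4*x^2*y^2 + 2*y^4 - 3*x^2 - 3*y^2 + 3*z^2 - 3

1. deg p = 4. The shape is more complex than any degree-3 surface.
2. Symmetries: the surface is invariant under rotation about z: p = q(x² + y², z).
3. From the axis intercepts and sections: among the integer gridlines, it crosses the z-axis at z ∈ {-1, 1}; a circular section at z = 0 has radius between 1 and 2.
4. Solving for integer coefficients yields p as stated.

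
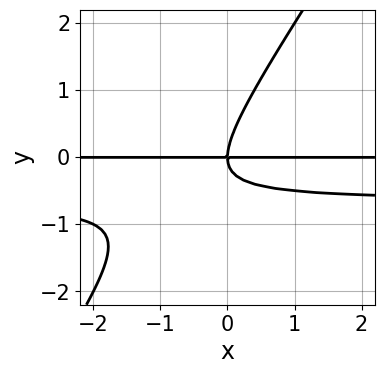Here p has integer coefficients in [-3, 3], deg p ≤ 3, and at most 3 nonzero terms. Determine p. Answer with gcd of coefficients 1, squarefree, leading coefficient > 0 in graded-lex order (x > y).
3*x*y^2 - 2*y^3 + 2*x*y

1. deg p = 3. The shape is more complex than any degree-2 curve.
2. From the visible intercepts: it meets the y-axis at y = 0 (among the integer gridlines); the visible x-axis segment lies entirely on the curve.
3. Together with the visible shape, these determine p as stated.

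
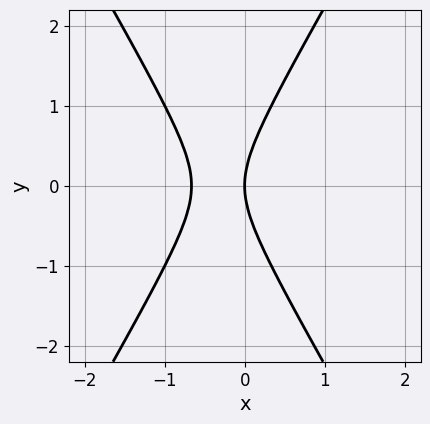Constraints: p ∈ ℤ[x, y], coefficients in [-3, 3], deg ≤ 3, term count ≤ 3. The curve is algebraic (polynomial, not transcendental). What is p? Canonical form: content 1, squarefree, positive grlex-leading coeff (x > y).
First, degree: the shape is more complex than any degree-1 curve, so deg p = 2.
Next, symmetries: the y ↦ −y reflection is a symmetry, so y appears only in even powers.
Then, reading off the gridlines: one x-axis crossing is at x = 0; one y-axis crossing is at y = 0.
Finally, fitting integer coefficients to these (and the overall shape) gives p.

3*x^2 - y^2 + 2*x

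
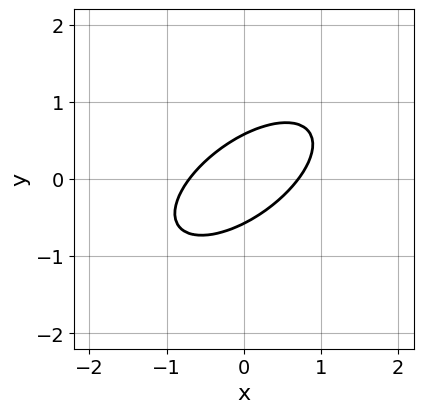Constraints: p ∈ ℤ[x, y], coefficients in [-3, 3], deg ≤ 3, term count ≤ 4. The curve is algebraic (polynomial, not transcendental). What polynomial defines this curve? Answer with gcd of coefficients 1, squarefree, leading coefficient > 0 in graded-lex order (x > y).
deg p = 2. No degree-1 curve has this shape.
Matching integer coefficients to the picture gives p.

2*x^2 - 3*x*y + 3*y^2 - 1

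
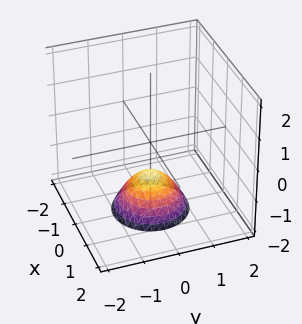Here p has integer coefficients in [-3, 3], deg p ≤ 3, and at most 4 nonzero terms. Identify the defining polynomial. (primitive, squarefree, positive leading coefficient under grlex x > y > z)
x^2 + y^2 + z + 1

First, deg p = 2. No degree-1 surface has this shape.
Then, symmetry: the z-axis is an axis of rotation, so x and y enter only as x² + y².
Next, from the axis intercepts and sections: it misses every integer gridline on the y-axis; a circular section at z = -2 has radius exactly 1; one z-axis crossing is at z = -1; the surface avoids every integer x-axis point in the box.
Finally, the integer polynomial consistent with all of this is the stated p.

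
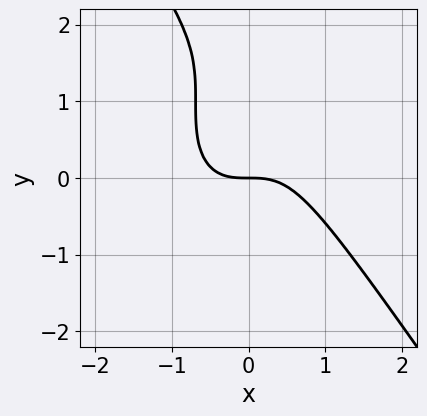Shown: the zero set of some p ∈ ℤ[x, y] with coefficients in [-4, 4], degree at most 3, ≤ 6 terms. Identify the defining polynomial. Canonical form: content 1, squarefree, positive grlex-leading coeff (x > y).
(a) Degree: no degree-2 curve has this shape, so deg p = 3.
(b) From the axis intercepts and sections: it crosses the x-axis at the gridline x = 0; it meets the y-axis at y = 0 (among the integer gridlines).
(c) Putting this together gives p.

3*x^3 + y^3 - 3*y^2 + 3*y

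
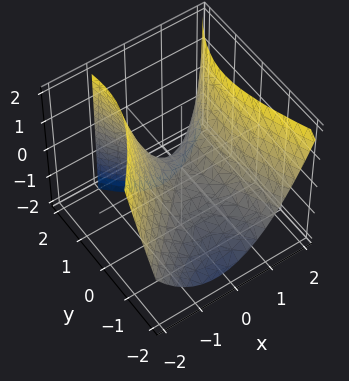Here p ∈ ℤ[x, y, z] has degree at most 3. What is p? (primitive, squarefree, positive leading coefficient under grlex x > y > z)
2*x^2 - x*y - y^2 + y*z - 2*z

Degree: no degree-1 surface has this shape, so deg p = 2.
Reading off the gridlines: one y-axis crossing is at y = 0; one z-axis crossing is at z = 0; it meets the x-axis at x = 0 (among the integer gridlines).
Putting this together gives p.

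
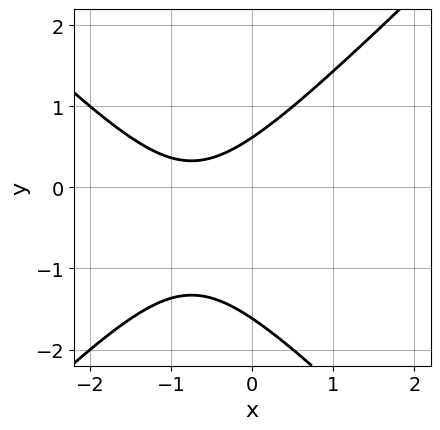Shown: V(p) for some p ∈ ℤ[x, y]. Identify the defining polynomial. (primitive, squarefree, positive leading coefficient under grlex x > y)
(a) Degree: the shape is more complex than any degree-1 curve, so deg p = 2.
(b) From the axis intercepts and sections: no x-intercept at any integer in the box.
(c) Matching integer coefficients to the picture gives p.

2*x^2 - 2*y^2 + 3*x - 2*y + 2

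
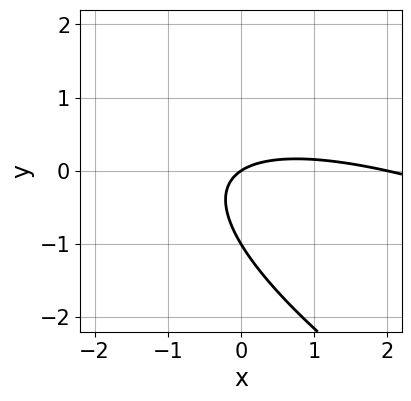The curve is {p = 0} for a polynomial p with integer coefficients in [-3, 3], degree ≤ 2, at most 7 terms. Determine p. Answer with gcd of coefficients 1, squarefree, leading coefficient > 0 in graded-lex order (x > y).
First, the degree is 2 — a generic line meets the curve in up to 2 points.
Next, checking where it meets the axes: among the integer gridlines, it crosses the y-axis at y ∈ {-1, 0}; the x-axis gridline crossings are at x ∈ {0, 2}.
Finally, matching integer coefficients to the picture gives p.

x^2 + 3*x*y + 3*y^2 - 2*x + 3*y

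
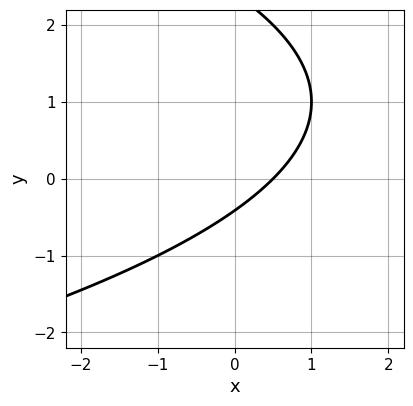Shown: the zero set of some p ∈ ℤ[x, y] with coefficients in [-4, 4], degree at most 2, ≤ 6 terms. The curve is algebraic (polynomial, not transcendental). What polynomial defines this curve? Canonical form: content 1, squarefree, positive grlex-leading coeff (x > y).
y^2 + 2*x - 2*y - 1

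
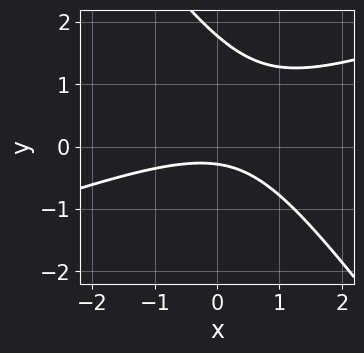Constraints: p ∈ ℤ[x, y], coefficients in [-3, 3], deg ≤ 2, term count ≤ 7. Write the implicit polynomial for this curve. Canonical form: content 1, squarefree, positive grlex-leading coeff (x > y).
1. The degree is 2 — no degree-1 curve has this shape.
2. From the visible intercepts: it misses every integer gridline on the x-axis.
3. Assembling these constraints gives the stated polynomial.

x^2 - 2*x*y - 2*y^2 + 3*y + 1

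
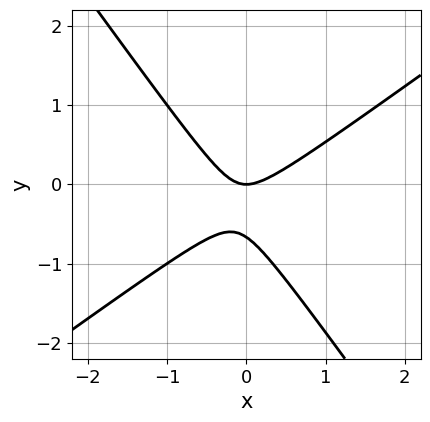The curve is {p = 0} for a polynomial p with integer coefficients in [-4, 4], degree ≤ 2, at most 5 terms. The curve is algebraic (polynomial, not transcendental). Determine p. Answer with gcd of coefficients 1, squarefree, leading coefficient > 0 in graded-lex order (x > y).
3*x^2 - 2*x*y - 3*y^2 - 2*y

deg p = 2.
Reading off the gridlines: it meets the x-axis at x = 0 (among the integer gridlines); it crosses the y-axis at the gridline y = 0.
Solving for integer coefficients yields p as stated.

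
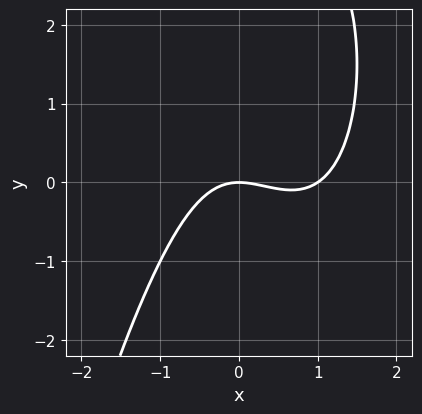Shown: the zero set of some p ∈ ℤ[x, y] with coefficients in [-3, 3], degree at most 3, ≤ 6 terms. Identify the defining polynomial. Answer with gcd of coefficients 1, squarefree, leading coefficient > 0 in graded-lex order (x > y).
deg p = 3.
Checking where it meets the axes: it crosses the y-axis at the gridline y = 0; the x-axis gridline crossings are at x ∈ {0, 1}.
Assembling these constraints gives the stated polynomial.

2*x^3 - 2*x^2 + y^2 - 3*y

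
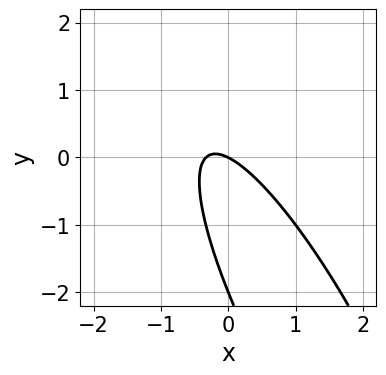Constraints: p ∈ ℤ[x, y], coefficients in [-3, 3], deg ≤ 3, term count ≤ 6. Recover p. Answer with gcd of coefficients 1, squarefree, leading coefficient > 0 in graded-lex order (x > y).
3*x^2 + 3*x*y + y^2 + x + 2*y

(a) deg p = 2. A generic line meets the curve in up to 2 points.
(b) Against the integer gridlines: the y-axis gridline crossings are at y ∈ {-2, 0}; it meets the x-axis at x = 0 (among the integer gridlines).
(c) Putting this together gives p.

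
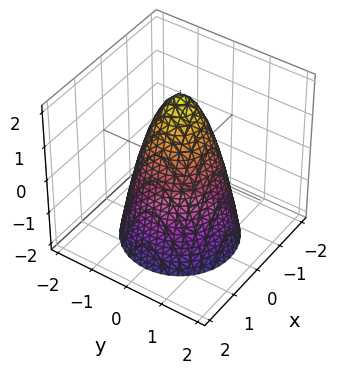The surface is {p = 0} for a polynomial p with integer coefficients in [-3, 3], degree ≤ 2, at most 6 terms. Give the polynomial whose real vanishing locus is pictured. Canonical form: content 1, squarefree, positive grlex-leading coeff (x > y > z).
(a) Degree: no degree-1 surface has this shape, so deg p = 2.
(b) Symmetry: the surface is invariant under rotation about z: p = q(x² + y², z).
(c) Checking where it meets the axes: a circular section at z = -1 has radius between 1 and 2; the x-axis gridline crossings are at x ∈ {-1, 1}.
(d) The integer polynomial consistent with all of this is the stated p. Check: (0, 1, 0) on the y-axis lies on the surface, and p(0, 1, 0) = 0. ✓

2*x^2 + 2*y^2 + z - 2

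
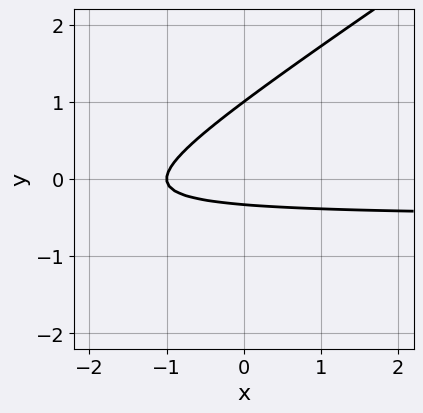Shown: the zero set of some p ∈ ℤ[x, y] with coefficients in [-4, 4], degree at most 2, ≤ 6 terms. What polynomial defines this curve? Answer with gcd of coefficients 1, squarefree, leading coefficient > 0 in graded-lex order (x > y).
First, degree: no degree-1 curve has this shape, so deg p = 2.
Then, against the integer gridlines: one y-axis crossing is at y = 1; it crosses the x-axis at the gridline x = -1.
Finally, putting this together gives p.

2*x*y - 3*y^2 + x + 2*y + 1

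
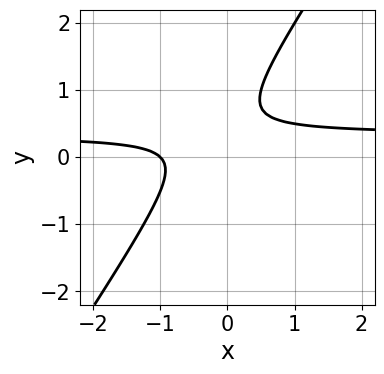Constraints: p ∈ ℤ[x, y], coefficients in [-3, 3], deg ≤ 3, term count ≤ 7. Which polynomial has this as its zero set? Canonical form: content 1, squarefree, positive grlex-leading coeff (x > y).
The degree is 2 — the shape is more complex than any degree-1 curve.
Reading off the gridlines: the curve avoids every integer y-axis point in the box; one x-axis crossing is at x = -1.
These observations pin down the coefficients.

3*x*y - 2*y^2 - x + 2*y - 1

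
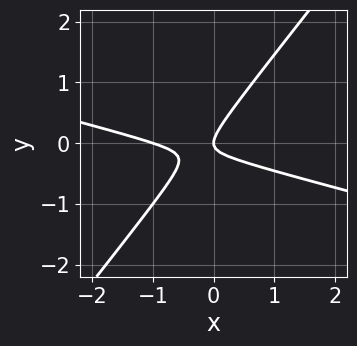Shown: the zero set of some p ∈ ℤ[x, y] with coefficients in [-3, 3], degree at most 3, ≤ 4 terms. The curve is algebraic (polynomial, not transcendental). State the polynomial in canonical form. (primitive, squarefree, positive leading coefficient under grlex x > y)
x^2 + 3*x*y - 3*y^2 + x

1. Degree: no degree-1 curve has this shape, so deg p = 2.
2. From the axis intercepts and sections: the x-axis gridline crossings are at x ∈ {-1, 0}; one y-axis crossing is at y = 0.
3. Together with the visible shape, these determine p as stated.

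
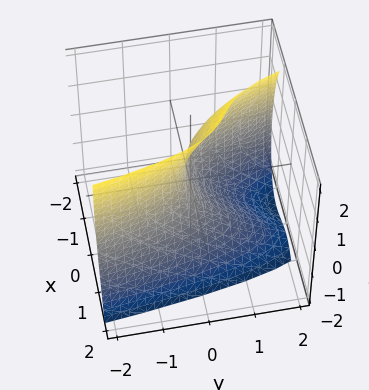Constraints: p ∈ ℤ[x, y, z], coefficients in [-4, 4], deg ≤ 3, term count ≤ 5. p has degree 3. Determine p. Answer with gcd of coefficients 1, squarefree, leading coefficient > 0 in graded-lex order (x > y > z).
1. Degree: a generic line meets the surface in up to 3 points, so deg p = 3.
2. From the axis intercepts and sections: it crosses the y-axis at the gridline y = 0; one x-axis crossing is at x = 0.
3. Solving for integer coefficients yields p as stated. Check: (0, 0, 1) on the z-axis lies on the surface, and p(0, 0, 1) = 0. ✓

3*x^3 + x*z - z^2 + 3*y + z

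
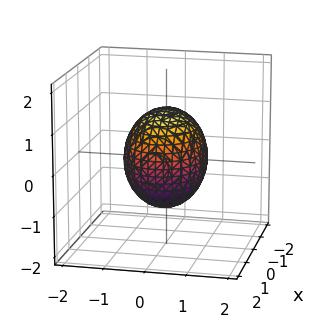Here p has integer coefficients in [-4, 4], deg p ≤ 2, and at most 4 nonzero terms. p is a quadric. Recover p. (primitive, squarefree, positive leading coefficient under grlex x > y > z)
2*x^2 + 3*y^2 + 2*z^2 - 3

1. deg p = 2. Bounded and convex; a quadric.
2. Symmetries: mirror symmetry z ↦ −z ⇒ only even powers of z; it's symmetric under x → −x, forcing even powers of x; mirror symmetry y ↦ −y ⇒ only even powers of y.
3. From the visible intercepts: the y-axis gridline crossings are at y ∈ {-1, 1}.
4. Assembling these constraints gives the stated polynomial.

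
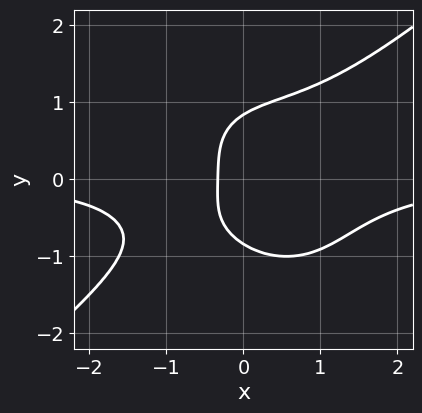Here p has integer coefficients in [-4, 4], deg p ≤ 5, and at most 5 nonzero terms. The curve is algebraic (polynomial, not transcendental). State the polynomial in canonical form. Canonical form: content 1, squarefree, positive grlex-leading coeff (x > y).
1. Degree: a generic line meets the curve in up to 4 points, so deg p = 4.
2. Solving for integer coefficients yields p as stated.

2*x^3*y - x^2*y^2 - 2*y^4 + 3*x + 1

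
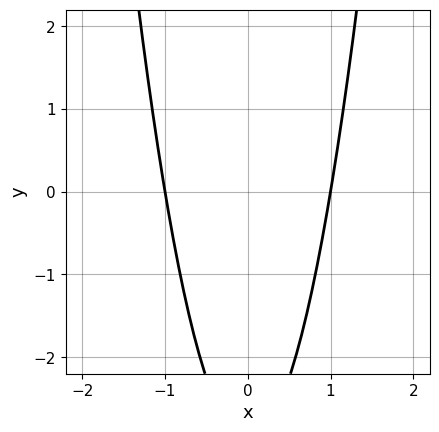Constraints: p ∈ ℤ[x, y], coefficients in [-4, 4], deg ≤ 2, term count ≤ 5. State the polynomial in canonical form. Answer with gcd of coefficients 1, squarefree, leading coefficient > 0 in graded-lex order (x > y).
3*x^2 - y - 3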